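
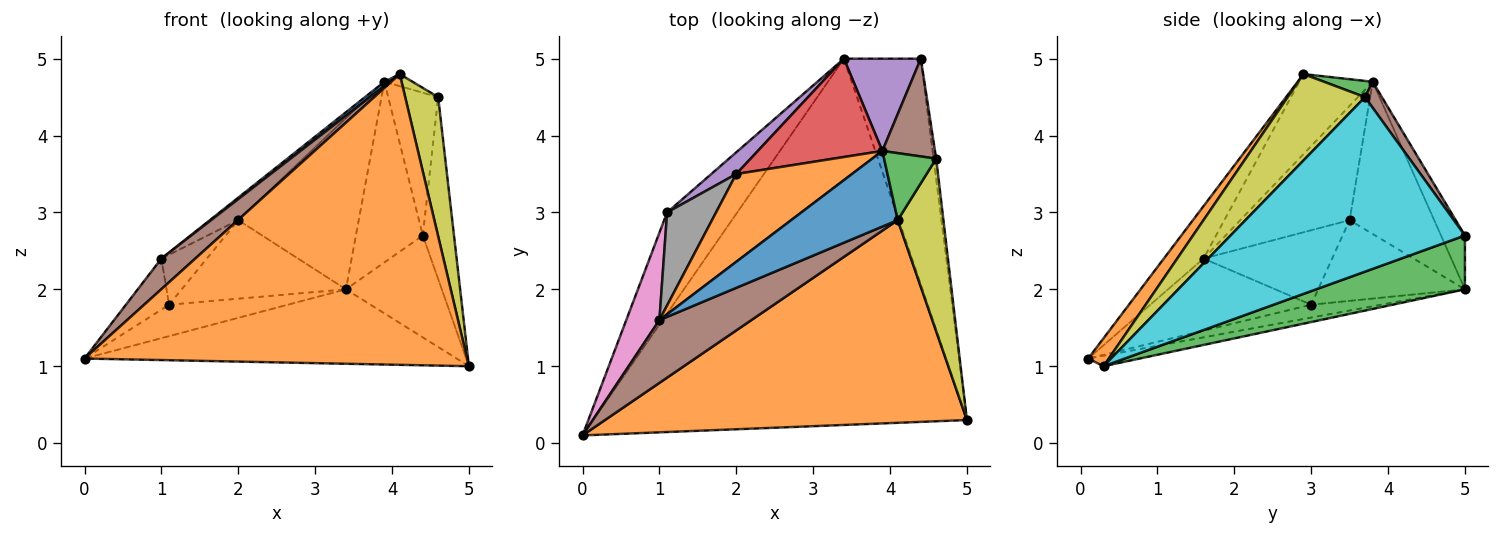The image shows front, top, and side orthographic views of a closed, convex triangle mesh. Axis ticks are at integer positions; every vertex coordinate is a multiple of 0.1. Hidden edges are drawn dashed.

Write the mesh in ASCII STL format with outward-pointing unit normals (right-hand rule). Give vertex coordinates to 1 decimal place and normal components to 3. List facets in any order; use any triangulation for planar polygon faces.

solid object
 facet normal -0.028 0.199 -0.980
  outer loop
   vertex 3.4 5.0 2.0
   vertex 5.0 0.3 1.0
   vertex 0.0 0.1 1.1
  endloop
 endfacet
 facet normal 0.044 -0.820 0.571
  outer loop
   vertex 4.1 2.9 4.8
   vertex 0.0 0.1 1.1
   vertex 5.0 0.3 1.0
  endloop
 endfacet
 facet normal 0.538 0.347 -0.768
  outer loop
   vertex 4.4 5.0 2.7
   vertex 5.0 0.3 1.0
   vertex 3.4 5.0 2.0
  endloop
 endfacet
 facet normal -0.173 0.292 -0.941
  outer loop
   vertex 1.1 3.0 1.8
   vertex 3.4 5.0 2.0
   vertex 0.0 0.1 1.1
  endloop
 endfacet
 facet normal -0.653 0.730 0.202
  outer loop
   vertex 1.1 3.0 1.8
   vertex 2.0 3.5 2.9
   vertex 3.4 5.0 2.0
  endloop
 endfacet
 facet normal -0.456 -0.389 0.800
  outer loop
   vertex 1.0 1.6 2.4
   vertex 0.0 0.1 1.1
   vertex 4.1 2.9 4.8
  endloop
 endfacet
 facet normal -0.883 0.237 0.406
  outer loop
   vertex 1.0 1.6 2.4
   vertex 1.1 3.0 1.8
   vertex 0.0 0.1 1.1
  endloop
 endfacet
 facet normal -0.801 0.283 0.527
  outer loop
   vertex 1.0 1.6 2.4
   vertex 2.0 3.5 2.9
   vertex 1.1 3.0 1.8
  endloop
 endfacet
 facet normal 0.827 -0.353 0.437
  outer loop
   vertex 4.6 3.7 4.5
   vertex 4.1 2.9 4.8
   vertex 5.0 0.3 1.0
  endloop
 endfacet
 facet normal 0.991 0.132 -0.015
  outer loop
   vertex 4.6 3.7 4.5
   vertex 5.0 0.3 1.0
   vertex 4.4 5.0 2.7
  endloop
 endfacet
 facet normal -0.600 -0.045 0.799
  outer loop
   vertex 3.9 3.8 4.7
   vertex 1.0 1.6 2.4
   vertex 4.1 2.9 4.8
  endloop
 endfacet
 facet normal -0.691 0.180 0.700
  outer loop
   vertex 3.9 3.8 4.7
   vertex 2.0 3.5 2.9
   vertex 1.0 1.6 2.4
  endloop
 endfacet
 facet normal 0.293 0.170 0.941
  outer loop
   vertex 3.9 3.8 4.7
   vertex 4.1 2.9 4.8
   vertex 4.6 3.7 4.5
  endloop
 endfacet
 facet normal -0.520 0.741 0.425
  outer loop
   vertex 3.9 3.8 4.7
   vertex 3.4 5.0 2.0
   vertex 2.0 3.5 2.9
  endloop
 endfacet
 facet normal -0.303 0.849 0.433
  outer loop
   vertex 3.9 3.8 4.7
   vertex 4.4 5.0 2.7
   vertex 3.4 5.0 2.0
  endloop
 endfacet
 facet normal 0.269 0.795 0.544
  outer loop
   vertex 3.9 3.8 4.7
   vertex 4.6 3.7 4.5
   vertex 4.4 5.0 2.7
  endloop
 endfacet
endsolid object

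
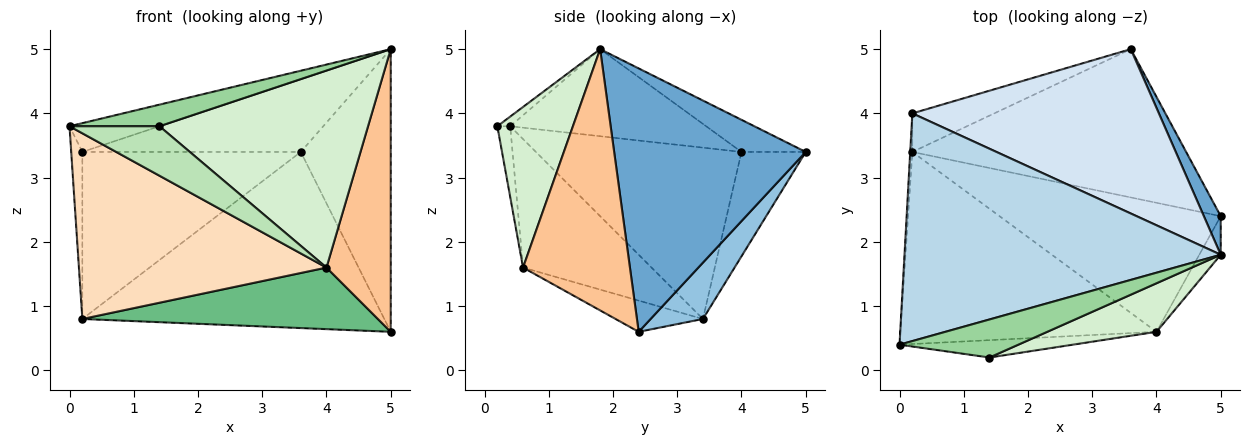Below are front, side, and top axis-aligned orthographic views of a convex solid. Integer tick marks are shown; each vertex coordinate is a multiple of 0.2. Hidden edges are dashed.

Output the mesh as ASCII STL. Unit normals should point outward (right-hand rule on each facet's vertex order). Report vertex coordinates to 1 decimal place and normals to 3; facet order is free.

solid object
 facet normal 0.904 0.424 0.058
  outer loop
   vertex 5.0 2.4 0.6
   vertex 3.6 5.0 3.4
   vertex 5.0 1.8 5.0
  endloop
 endfacet
 facet normal 0.131 0.758 -0.638
  outer loop
   vertex 0.2 3.4 0.8
   vertex 3.6 5.0 3.4
   vertex 5.0 2.4 0.6
  endloop
 endfacet
 facet normal -0.264 0.121 0.957
  outer loop
   vertex 0.2 4.0 3.4
   vertex 0.0 0.4 3.8
   vertex 5.0 1.8 5.0
  endloop
 endfacet
 facet normal -0.118 0.402 0.908
  outer loop
   vertex 0.2 4.0 3.4
   vertex 5.0 1.8 5.0
   vertex 3.6 5.0 3.4
  endloop
 endfacet
 facet normal -0.998 0.054 -0.012
  outer loop
   vertex 0.2 4.0 3.4
   vertex 0.2 3.4 0.8
   vertex 0.0 0.4 3.8
  endloop
 endfacet
 facet normal -0.275 0.937 -0.216
  outer loop
   vertex 0.2 4.0 3.4
   vertex 3.6 5.0 3.4
   vertex 0.2 3.4 0.8
  endloop
 endfacet
 facet normal 0.855 -0.514 -0.070
  outer loop
   vertex 4.0 0.6 1.6
   vertex 5.0 2.4 0.6
   vertex 5.0 1.8 5.0
  endloop
 endfacet
 facet normal -0.339 -0.654 -0.676
  outer loop
   vertex 4.0 0.6 1.6
   vertex 0.0 0.4 3.8
   vertex 0.2 3.4 0.8
  endloop
 endfacet
 facet normal -0.126 -0.427 -0.895
  outer loop
   vertex 4.0 0.6 1.6
   vertex 0.2 3.4 0.8
   vertex 5.0 2.4 0.6
  endloop
 endfacet
 facet normal -0.070 -0.492 0.868
  outer loop
   vertex 1.4 0.2 3.8
   vertex 5.0 1.8 5.0
   vertex 0.0 0.4 3.8
  endloop
 endfacet
 facet normal -0.134 -0.935 -0.328
  outer loop
   vertex 1.4 0.2 3.8
   vertex 0.0 0.4 3.8
   vertex 4.0 0.6 1.6
  endloop
 endfacet
 facet normal 0.332 -0.916 0.226
  outer loop
   vertex 1.4 0.2 3.8
   vertex 4.0 0.6 1.6
   vertex 5.0 1.8 5.0
  endloop
 endfacet
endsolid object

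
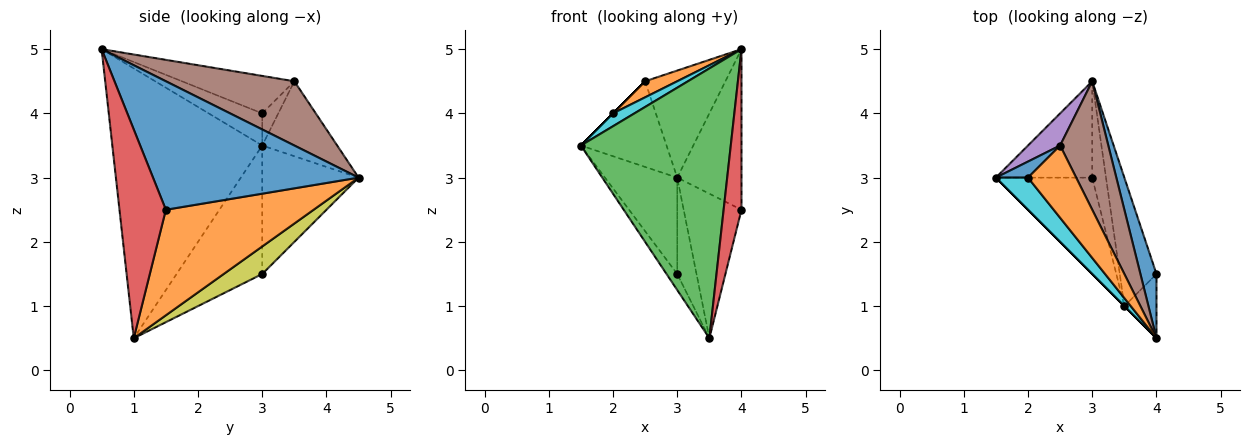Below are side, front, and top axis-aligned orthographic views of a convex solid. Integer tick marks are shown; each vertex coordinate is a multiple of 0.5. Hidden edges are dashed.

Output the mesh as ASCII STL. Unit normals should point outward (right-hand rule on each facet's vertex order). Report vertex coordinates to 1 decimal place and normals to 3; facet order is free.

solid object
 facet normal 0.948 0.296 0.118
  outer loop
   vertex 4.0 0.5 5.0
   vertex 4.0 1.5 2.5
   vertex 3.0 4.5 3.0
  endloop
 endfacet
 facet normal 0.886 0.347 -0.308
  outer loop
   vertex 3.5 1.0 0.5
   vertex 3.0 4.5 3.0
   vertex 4.0 1.5 2.5
  endloop
 endfacet
 facet normal -0.707 -0.707 0.000
  outer loop
   vertex 3.5 1.0 0.5
   vertex 4.0 0.5 5.0
   vertex 1.5 3.0 3.5
  endloop
 endfacet
 facet normal 0.924 -0.355 -0.142
  outer loop
   vertex 3.5 1.0 0.5
   vertex 4.0 1.5 2.5
   vertex 4.0 0.5 5.0
  endloop
 endfacet
 facet normal -0.634 0.724 0.272
  outer loop
   vertex 2.5 3.5 4.5
   vertex 3.0 4.5 3.0
   vertex 1.5 3.0 3.5
  endloop
 endfacet
 facet normal 0.716 0.447 0.537
  outer loop
   vertex 2.5 3.5 4.5
   vertex 4.0 0.5 5.0
   vertex 3.0 4.5 3.0
  endloop
 endfacet
 facet normal -0.686 0.514 -0.514
  outer loop
   vertex 3.0 3.0 1.5
   vertex 1.5 3.0 3.5
   vertex 3.0 4.5 3.0
  endloop
 endfacet
 facet normal -0.796 0.100 -0.597
  outer loop
   vertex 3.0 3.0 1.5
   vertex 3.5 1.0 0.5
   vertex 1.5 3.0 3.5
  endloop
 endfacet
 facet normal 0.816 0.408 -0.408
  outer loop
   vertex 3.0 3.0 1.5
   vertex 3.0 4.5 3.0
   vertex 3.5 1.0 0.5
  endloop
 endfacet
 facet normal -0.680 -0.272 0.680
  outer loop
   vertex 2.0 3.0 4.0
   vertex 1.5 3.0 3.5
   vertex 4.0 0.5 5.0
  endloop
 endfacet
 facet normal -0.707 0.000 0.707
  outer loop
   vertex 2.0 3.0 4.0
   vertex 2.5 3.5 4.5
   vertex 1.5 3.0 3.5
  endloop
 endfacet
 facet normal -0.605 -0.173 0.777
  outer loop
   vertex 2.0 3.0 4.0
   vertex 4.0 0.5 5.0
   vertex 2.5 3.5 4.5
  endloop
 endfacet
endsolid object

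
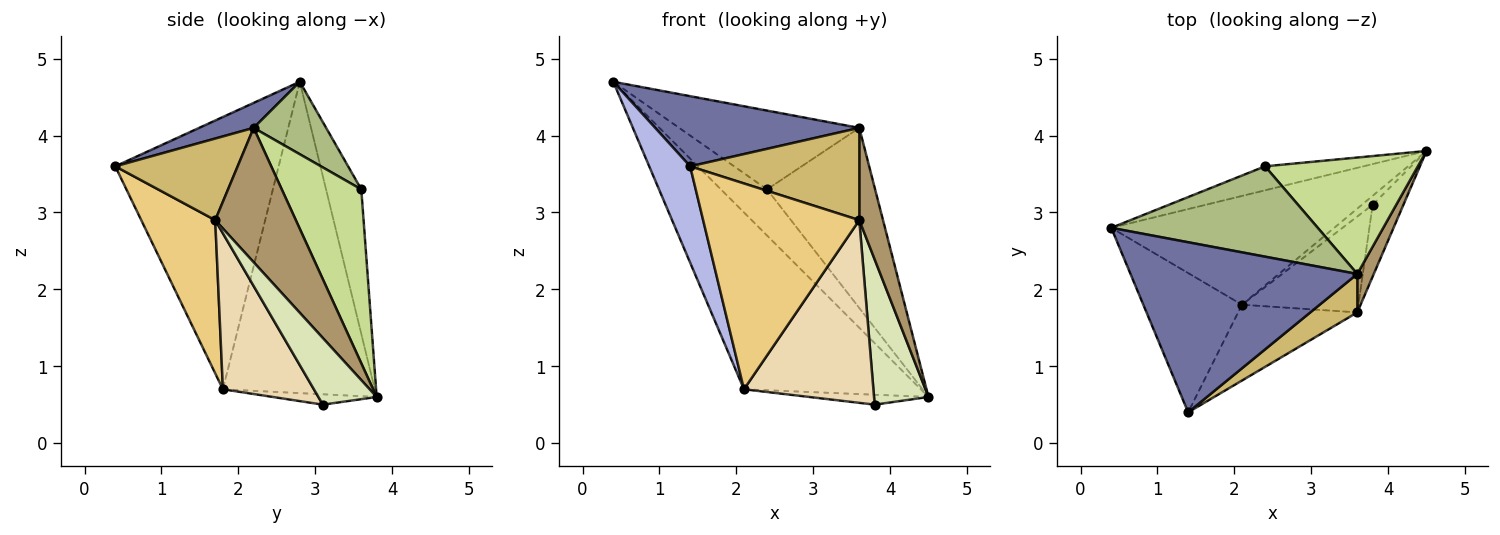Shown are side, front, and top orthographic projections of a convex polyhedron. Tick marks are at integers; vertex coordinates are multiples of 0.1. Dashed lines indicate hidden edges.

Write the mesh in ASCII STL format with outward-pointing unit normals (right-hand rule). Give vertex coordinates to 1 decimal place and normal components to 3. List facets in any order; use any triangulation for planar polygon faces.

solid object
 facet normal 0.101 -0.379 0.920
  outer loop
   vertex 3.6 2.2 4.1
   vertex 0.4 2.8 4.7
   vertex 1.4 0.4 3.6
  endloop
 endfacet
 facet normal -0.590 0.687 -0.423
  outer loop
   vertex 2.1 1.8 0.7
   vertex 0.4 2.8 4.7
   vertex 4.5 3.8 0.6
  endloop
 endfacet
 facet normal -0.543 0.623 -0.563
  outer loop
   vertex 2.1 1.8 0.7
   vertex 4.5 3.8 0.6
   vertex 3.8 3.1 0.5
  endloop
 endfacet
 facet normal -0.915 -0.229 -0.332
  outer loop
   vertex 2.1 1.8 0.7
   vertex 1.4 0.4 3.6
   vertex 0.4 2.8 4.7
  endloop
 endfacet
 facet normal -0.561 0.734 -0.382
  outer loop
   vertex 2.4 3.6 3.3
   vertex 4.5 3.8 0.6
   vertex 0.4 2.8 4.7
  endloop
 endfacet
 facet normal 0.256 0.636 0.729
  outer loop
   vertex 2.4 3.6 3.3
   vertex 0.4 2.8 4.7
   vertex 3.6 2.2 4.1
  endloop
 endfacet
 facet normal 0.526 0.714 0.462
  outer loop
   vertex 2.4 3.6 3.3
   vertex 3.6 2.2 4.1
   vertex 4.5 3.8 0.6
  endloop
 endfacet
 facet normal 0.692 -0.647 -0.320
  outer loop
   vertex 3.6 1.7 2.9
   vertex 3.8 3.1 0.5
   vertex 4.5 3.8 0.6
  endloop
 endfacet
 facet normal 0.953 -0.280 0.117
  outer loop
   vertex 3.6 1.7 2.9
   vertex 4.5 3.8 0.6
   vertex 3.6 2.2 4.1
  endloop
 endfacet
 facet normal 0.555 -0.768 0.320
  outer loop
   vertex 3.6 1.7 2.9
   vertex 3.6 2.2 4.1
   vertex 1.4 0.4 3.6
  endloop
 endfacet
 facet normal 0.406 -0.857 -0.316
  outer loop
   vertex 3.6 1.7 2.9
   vertex 1.4 0.4 3.6
   vertex 2.1 1.8 0.7
  endloop
 endfacet
 facet normal 0.528 -0.752 -0.394
  outer loop
   vertex 3.6 1.7 2.9
   vertex 2.1 1.8 0.7
   vertex 3.8 3.1 0.5
  endloop
 endfacet
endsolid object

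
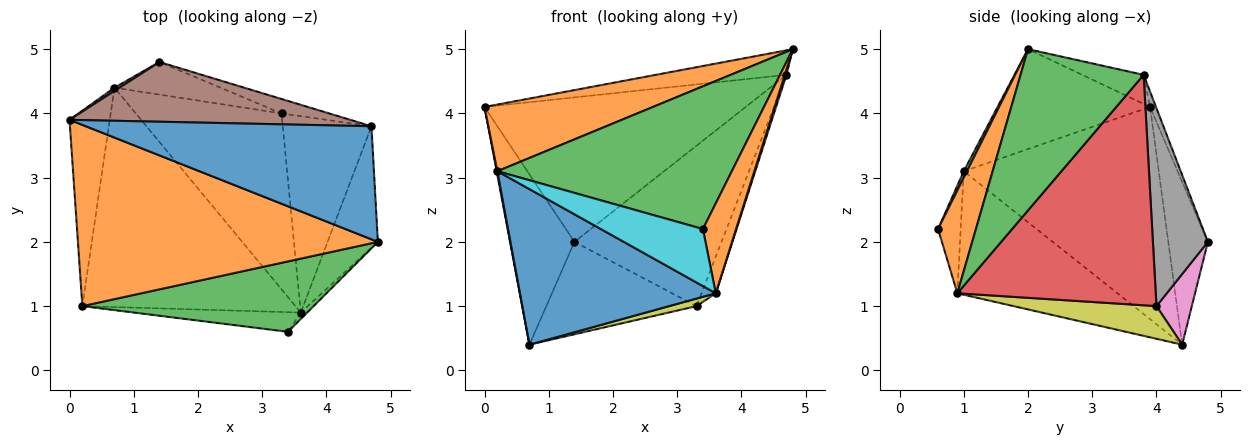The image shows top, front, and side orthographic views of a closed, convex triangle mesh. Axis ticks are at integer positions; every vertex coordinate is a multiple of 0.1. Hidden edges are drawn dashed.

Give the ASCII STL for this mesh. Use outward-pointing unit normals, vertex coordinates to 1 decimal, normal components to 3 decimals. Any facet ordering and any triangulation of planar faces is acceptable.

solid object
 facet normal -0.099 0.211 0.973
  outer loop
   vertex 4.7 3.8 4.6
   vertex 0.0 3.9 4.1
   vertex 4.8 2.0 5.0
  endloop
 endfacet
 facet normal -0.298 -0.329 0.896
  outer loop
   vertex 0.2 1.0 3.1
   vertex 4.8 2.0 5.0
   vertex 0.0 3.9 4.1
  endloop
 endfacet
 facet normal 0.012 -0.897 0.442
  outer loop
   vertex 0.2 1.0 3.1
   vertex 3.4 0.6 2.2
   vertex 4.8 2.0 5.0
  endloop
 endfacet
 facet normal -0.982 -0.003 -0.186
  outer loop
   vertex 0.2 1.0 3.1
   vertex 0.0 3.9 4.1
   vertex 0.7 4.4 0.4
  endloop
 endfacet
 facet normal -0.524 0.852 0.016
  outer loop
   vertex 1.4 4.8 2.0
   vertex 0.7 4.4 0.4
   vertex 0.0 3.9 4.1
  endloop
 endfacet
 facet normal -0.021 0.924 0.382
  outer loop
   vertex 1.4 4.8 2.0
   vertex 0.0 3.9 4.1
   vertex 4.7 3.8 4.6
  endloop
 endfacet
 facet normal 0.217 0.921 -0.325
  outer loop
   vertex 3.3 4.0 1.0
   vertex 0.7 4.4 0.4
   vertex 1.4 4.8 2.0
  endloop
 endfacet
 facet normal 0.349 0.933 -0.084
  outer loop
   vertex 3.3 4.0 1.0
   vertex 1.4 4.8 2.0
   vertex 4.7 3.8 4.6
  endloop
 endfacet
 facet normal 0.219 -0.042 -0.975
  outer loop
   vertex 3.6 0.9 1.2
   vertex 0.7 4.4 0.4
   vertex 3.3 4.0 1.0
  endloop
 endfacet
 facet normal -0.205 -0.925 -0.319
  outer loop
   vertex 3.6 0.9 1.2
   vertex 3.4 0.6 2.2
   vertex 0.2 1.0 3.1
  endloop
 endfacet
 facet normal -0.428 -0.523 -0.738
  outer loop
   vertex 3.6 0.9 1.2
   vertex 0.2 1.0 3.1
   vertex 0.7 4.4 0.4
  endloop
 endfacet
 facet normal 0.752 -0.658 -0.047
  outer loop
   vertex 3.6 0.9 1.2
   vertex 4.8 2.0 5.0
   vertex 3.4 0.6 2.2
  endloop
 endfacet
 facet normal 0.955 -0.013 -0.298
  outer loop
   vertex 3.6 0.9 1.2
   vertex 4.7 3.8 4.6
   vertex 4.8 2.0 5.0
  endloop
 endfacet
 facet normal 0.931 0.067 -0.358
  outer loop
   vertex 3.6 0.9 1.2
   vertex 3.3 4.0 1.0
   vertex 4.7 3.8 4.6
  endloop
 endfacet
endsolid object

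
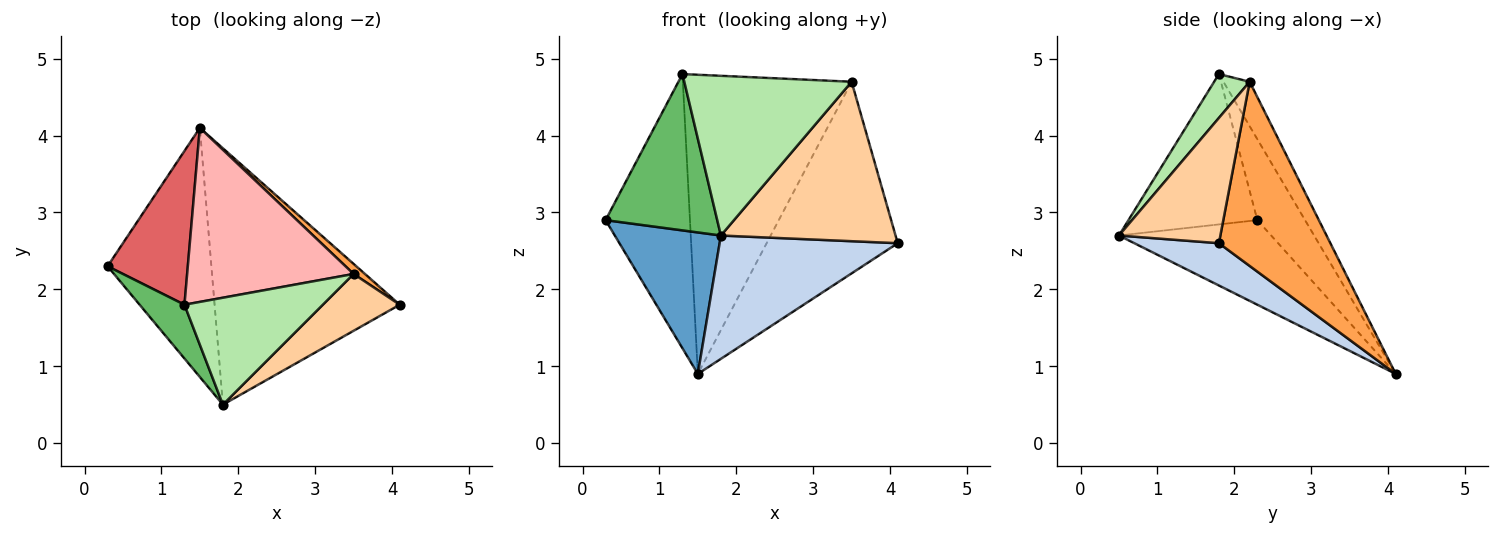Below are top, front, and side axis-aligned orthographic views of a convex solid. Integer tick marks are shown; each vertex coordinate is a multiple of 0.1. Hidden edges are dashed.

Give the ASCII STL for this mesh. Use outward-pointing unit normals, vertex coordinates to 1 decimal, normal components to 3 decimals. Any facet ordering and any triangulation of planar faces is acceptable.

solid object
 facet normal -0.578 -0.403 -0.710
  outer loop
   vertex 1.8 0.5 2.7
   vertex 0.3 2.3 2.9
   vertex 1.5 4.1 0.9
  endloop
 endfacet
 facet normal 0.202 -0.425 -0.883
  outer loop
   vertex 1.8 0.5 2.7
   vertex 1.5 4.1 0.9
   vertex 4.1 1.8 2.6
  endloop
 endfacet
 facet normal 0.647 0.761 0.040
  outer loop
   vertex 3.5 2.2 4.7
   vertex 4.1 1.8 2.6
   vertex 1.5 4.1 0.9
  endloop
 endfacet
 facet normal 0.480 -0.826 0.295
  outer loop
   vertex 3.5 2.2 4.7
   vertex 1.8 0.5 2.7
   vertex 4.1 1.8 2.6
  endloop
 endfacet
 facet normal -0.737 -0.639 0.220
  outer loop
   vertex 1.3 1.8 4.8
   vertex 0.3 2.3 2.9
   vertex 1.8 0.5 2.7
  endloop
 endfacet
 facet normal 0.174 -0.818 0.548
  outer loop
   vertex 1.3 1.8 4.8
   vertex 1.8 0.5 2.7
   vertex 3.5 2.2 4.7
  endloop
 endfacet
 facet normal -0.442 0.782 0.439
  outer loop
   vertex 1.3 1.8 4.8
   vertex 1.5 4.1 0.9
   vertex 0.3 2.3 2.9
  endloop
 endfacet
 facet normal -0.133 0.857 0.498
  outer loop
   vertex 1.3 1.8 4.8
   vertex 3.5 2.2 4.7
   vertex 1.5 4.1 0.9
  endloop
 endfacet
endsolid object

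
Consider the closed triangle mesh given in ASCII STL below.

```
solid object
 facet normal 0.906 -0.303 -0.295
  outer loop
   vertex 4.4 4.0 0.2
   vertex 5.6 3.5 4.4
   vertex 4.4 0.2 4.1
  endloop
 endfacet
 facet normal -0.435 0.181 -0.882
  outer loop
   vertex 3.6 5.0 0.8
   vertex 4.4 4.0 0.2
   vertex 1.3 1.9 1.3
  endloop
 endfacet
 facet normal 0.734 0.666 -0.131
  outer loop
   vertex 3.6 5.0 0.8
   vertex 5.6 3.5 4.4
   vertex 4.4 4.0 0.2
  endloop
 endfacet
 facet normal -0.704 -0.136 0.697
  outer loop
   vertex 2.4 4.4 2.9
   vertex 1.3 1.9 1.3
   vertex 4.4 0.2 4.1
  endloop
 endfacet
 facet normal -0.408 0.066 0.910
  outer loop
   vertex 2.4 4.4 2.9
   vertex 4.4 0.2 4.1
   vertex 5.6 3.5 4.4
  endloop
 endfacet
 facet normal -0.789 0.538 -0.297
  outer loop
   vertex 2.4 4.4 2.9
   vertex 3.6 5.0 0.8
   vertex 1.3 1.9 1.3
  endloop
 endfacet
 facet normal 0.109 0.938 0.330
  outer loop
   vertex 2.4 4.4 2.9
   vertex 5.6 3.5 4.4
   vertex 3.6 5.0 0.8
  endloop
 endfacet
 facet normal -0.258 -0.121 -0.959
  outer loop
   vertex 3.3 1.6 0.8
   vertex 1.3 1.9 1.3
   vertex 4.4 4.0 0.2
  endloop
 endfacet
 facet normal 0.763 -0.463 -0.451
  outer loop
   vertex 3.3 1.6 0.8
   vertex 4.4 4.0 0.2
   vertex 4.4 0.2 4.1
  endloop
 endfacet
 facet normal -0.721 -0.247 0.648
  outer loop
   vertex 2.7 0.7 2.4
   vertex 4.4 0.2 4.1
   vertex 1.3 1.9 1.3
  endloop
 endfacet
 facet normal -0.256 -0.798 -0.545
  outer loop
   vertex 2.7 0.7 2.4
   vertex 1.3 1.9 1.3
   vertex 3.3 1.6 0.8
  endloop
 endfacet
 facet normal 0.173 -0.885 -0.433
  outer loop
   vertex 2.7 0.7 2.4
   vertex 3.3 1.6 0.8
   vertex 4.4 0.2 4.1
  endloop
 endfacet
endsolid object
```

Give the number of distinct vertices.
8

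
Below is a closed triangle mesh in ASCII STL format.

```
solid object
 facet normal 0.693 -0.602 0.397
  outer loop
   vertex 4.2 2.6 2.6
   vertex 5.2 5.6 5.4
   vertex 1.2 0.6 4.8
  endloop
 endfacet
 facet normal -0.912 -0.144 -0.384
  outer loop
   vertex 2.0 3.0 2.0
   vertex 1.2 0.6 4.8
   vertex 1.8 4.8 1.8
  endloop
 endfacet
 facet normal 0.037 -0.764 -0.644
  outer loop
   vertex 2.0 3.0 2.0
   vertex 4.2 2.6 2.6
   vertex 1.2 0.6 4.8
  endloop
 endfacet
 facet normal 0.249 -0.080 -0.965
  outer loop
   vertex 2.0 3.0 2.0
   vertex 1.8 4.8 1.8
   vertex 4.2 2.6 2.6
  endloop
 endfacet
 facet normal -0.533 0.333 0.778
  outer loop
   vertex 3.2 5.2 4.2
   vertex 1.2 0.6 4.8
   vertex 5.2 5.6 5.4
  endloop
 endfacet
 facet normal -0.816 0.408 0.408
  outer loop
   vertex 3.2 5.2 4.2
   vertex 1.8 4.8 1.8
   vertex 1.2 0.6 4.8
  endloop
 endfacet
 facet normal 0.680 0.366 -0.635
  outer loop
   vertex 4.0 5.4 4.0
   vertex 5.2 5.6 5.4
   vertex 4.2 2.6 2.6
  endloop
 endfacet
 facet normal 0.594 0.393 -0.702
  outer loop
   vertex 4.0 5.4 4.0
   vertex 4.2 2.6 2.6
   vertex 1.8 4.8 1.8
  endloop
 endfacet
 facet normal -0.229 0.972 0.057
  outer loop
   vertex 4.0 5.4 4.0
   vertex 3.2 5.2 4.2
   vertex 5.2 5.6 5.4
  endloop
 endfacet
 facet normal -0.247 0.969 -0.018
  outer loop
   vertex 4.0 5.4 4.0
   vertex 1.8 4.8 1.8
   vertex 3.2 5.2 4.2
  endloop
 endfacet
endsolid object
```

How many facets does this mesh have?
10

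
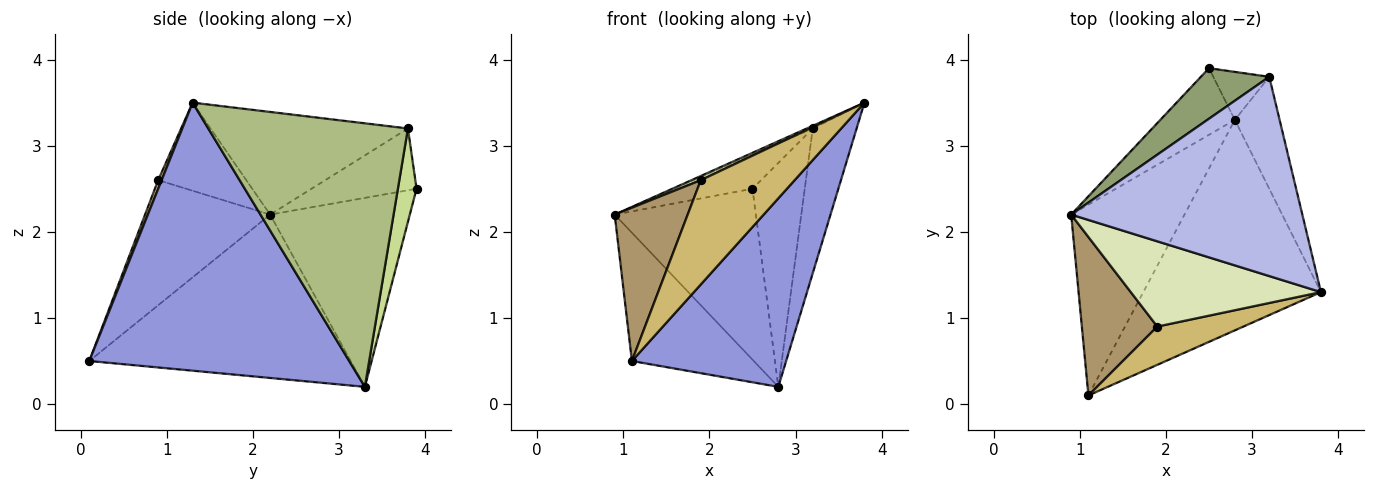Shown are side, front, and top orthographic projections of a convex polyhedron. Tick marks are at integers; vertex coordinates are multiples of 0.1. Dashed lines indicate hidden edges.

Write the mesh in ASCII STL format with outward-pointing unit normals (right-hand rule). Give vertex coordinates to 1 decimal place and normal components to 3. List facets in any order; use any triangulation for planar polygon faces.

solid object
 facet normal -0.678 0.685 -0.267
  outer loop
   vertex 2.8 3.3 0.2
   vertex 0.9 2.2 2.2
   vertex 2.5 3.9 2.5
  endloop
 endfacet
 facet normal -0.767 0.358 -0.532
  outer loop
   vertex 1.1 0.1 0.5
   vertex 0.9 2.2 2.2
   vertex 2.8 3.3 0.2
  endloop
 endfacet
 facet normal 0.747 -0.443 -0.495
  outer loop
   vertex 1.1 0.1 0.5
   vertex 2.8 3.3 0.2
   vertex 3.8 1.3 3.5
  endloop
 endfacet
 facet normal -0.406 0.012 0.914
  outer loop
   vertex 3.2 3.8 3.2
   vertex 0.9 2.2 2.2
   vertex 3.8 1.3 3.5
  endloop
 endfacet
 facet normal -0.600 0.447 0.664
  outer loop
   vertex 3.2 3.8 3.2
   vertex 2.5 3.9 2.5
   vertex 0.9 2.2 2.2
  endloop
 endfacet
 facet normal 0.964 0.212 -0.164
  outer loop
   vertex 3.2 3.8 3.2
   vertex 3.8 1.3 3.5
   vertex 2.8 3.3 0.2
  endloop
 endfacet
 facet normal 0.330 0.923 -0.198
  outer loop
   vertex 3.2 3.8 3.2
   vertex 2.8 3.3 0.2
   vertex 2.5 3.9 2.5
  endloop
 endfacet
 facet normal -0.420 -0.044 0.906
  outer loop
   vertex 1.9 0.9 2.6
   vertex 3.8 1.3 3.5
   vertex 0.9 2.2 2.2
  endloop
 endfacet
 facet normal -0.766 -0.447 0.462
  outer loop
   vertex 1.9 0.9 2.6
   vertex 0.9 2.2 2.2
   vertex 1.1 0.1 0.5
  endloop
 endfacet
 facet normal 0.034 -0.938 0.344
  outer loop
   vertex 1.9 0.9 2.6
   vertex 1.1 0.1 0.5
   vertex 3.8 1.3 3.5
  endloop
 endfacet
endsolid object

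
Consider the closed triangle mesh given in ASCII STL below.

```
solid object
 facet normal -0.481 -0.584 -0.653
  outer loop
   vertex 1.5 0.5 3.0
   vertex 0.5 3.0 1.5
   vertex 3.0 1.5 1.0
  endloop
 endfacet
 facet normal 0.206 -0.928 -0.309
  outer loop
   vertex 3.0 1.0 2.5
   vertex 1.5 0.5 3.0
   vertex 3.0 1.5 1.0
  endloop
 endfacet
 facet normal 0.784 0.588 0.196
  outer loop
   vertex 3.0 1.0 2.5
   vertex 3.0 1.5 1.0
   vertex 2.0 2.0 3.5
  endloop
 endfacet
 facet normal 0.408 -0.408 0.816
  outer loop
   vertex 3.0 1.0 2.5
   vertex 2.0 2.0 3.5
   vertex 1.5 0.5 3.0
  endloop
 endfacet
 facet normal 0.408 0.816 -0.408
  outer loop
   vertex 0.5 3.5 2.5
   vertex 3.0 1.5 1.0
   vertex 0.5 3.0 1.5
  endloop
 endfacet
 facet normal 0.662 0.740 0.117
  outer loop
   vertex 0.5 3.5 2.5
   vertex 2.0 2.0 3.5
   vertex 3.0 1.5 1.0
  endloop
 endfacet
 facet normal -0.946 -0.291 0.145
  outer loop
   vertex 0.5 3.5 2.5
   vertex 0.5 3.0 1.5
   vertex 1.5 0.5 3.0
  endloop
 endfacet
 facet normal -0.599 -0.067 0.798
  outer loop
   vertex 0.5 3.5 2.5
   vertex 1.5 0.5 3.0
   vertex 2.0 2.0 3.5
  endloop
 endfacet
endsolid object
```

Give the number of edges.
12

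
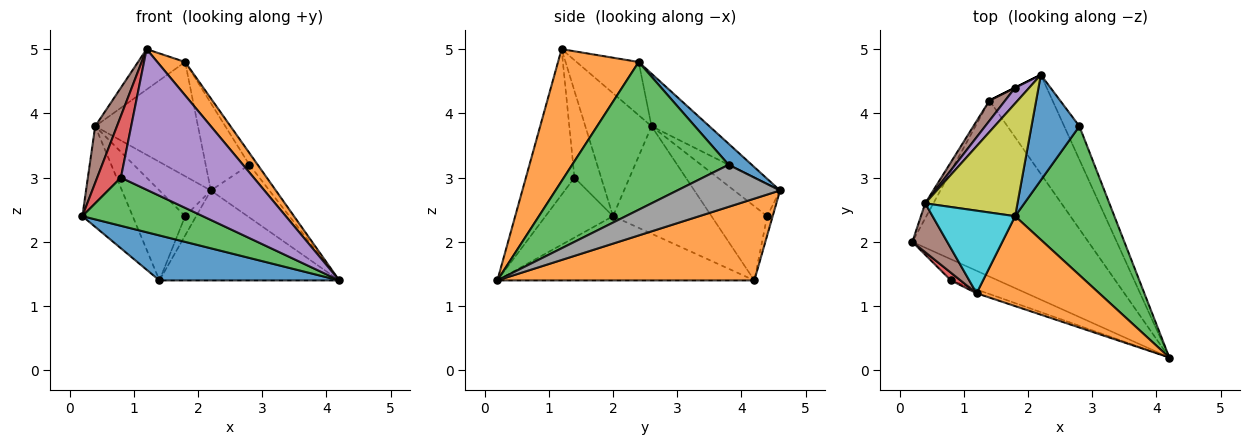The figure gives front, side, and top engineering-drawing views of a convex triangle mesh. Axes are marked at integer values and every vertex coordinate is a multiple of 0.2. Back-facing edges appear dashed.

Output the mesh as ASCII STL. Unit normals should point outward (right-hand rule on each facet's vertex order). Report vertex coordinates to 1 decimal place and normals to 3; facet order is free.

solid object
 facet normal -0.333 -0.233 -0.913
  outer loop
   vertex 1.4 4.2 1.4
   vertex 4.2 0.2 1.4
   vertex 0.2 2.0 2.4
  endloop
 endfacet
 facet normal 0.693 0.485 -0.534
  outer loop
   vertex 1.4 4.2 1.4
   vertex 2.2 4.6 2.8
   vertex 4.2 0.2 1.4
  endloop
 endfacet
 facet normal -0.456 -0.815 -0.358
  outer loop
   vertex 0.8 1.4 3.0
   vertex 0.2 2.0 2.4
   vertex 4.2 0.2 1.4
  endloop
 endfacet
 facet normal -0.745 -0.662 0.083
  outer loop
   vertex 0.8 1.4 3.0
   vertex 1.2 1.2 5.0
   vertex 0.2 2.0 2.4
  endloop
 endfacet
 facet normal -0.343 -0.939 -0.025
  outer loop
   vertex 0.8 1.4 3.0
   vertex 4.2 0.2 1.4
   vertex 1.2 1.2 5.0
  endloop
 endfacet
 facet normal -0.917 -0.301 0.260
  outer loop
   vertex 0.4 2.6 3.8
   vertex 0.2 2.0 2.4
   vertex 1.2 1.2 5.0
  endloop
 endfacet
 facet normal -0.888 0.454 -0.068
  outer loop
   vertex 0.4 2.6 3.8
   vertex 1.4 4.2 1.4
   vertex 0.2 2.0 2.4
  endloop
 endfacet
 facet normal 0.829 0.472 -0.299
  outer loop
   vertex 2.8 3.8 3.2
   vertex 4.2 0.2 1.4
   vertex 2.2 4.6 2.8
  endloop
 endfacet
 facet normal -0.372 0.661 0.652
  outer loop
   vertex 1.8 2.4 4.8
   vertex 2.2 4.6 2.8
   vertex 0.4 2.6 3.8
  endloop
 endfacet
 facet normal -0.501 0.380 0.777
  outer loop
   vertex 1.8 2.4 4.8
   vertex 0.4 2.6 3.8
   vertex 1.2 1.2 5.0
  endloop
 endfacet
 facet normal 0.320 0.605 0.729
  outer loop
   vertex 1.8 2.4 4.8
   vertex 2.8 3.8 3.2
   vertex 2.2 4.6 2.8
  endloop
 endfacet
 facet normal 0.710 -0.245 0.660
  outer loop
   vertex 1.8 2.4 4.8
   vertex 1.2 1.2 5.0
   vertex 4.2 0.2 1.4
  endloop
 endfacet
 facet normal 0.829 0.044 0.557
  outer loop
   vertex 1.8 2.4 4.8
   vertex 4.2 0.2 1.4
   vertex 2.8 3.8 3.2
  endloop
 endfacet
 facet normal -0.447 0.894 0.000
  outer loop
   vertex 1.8 4.4 2.4
   vertex 2.2 4.6 2.8
   vertex 1.4 4.2 1.4
  endloop
 endfacet
 facet normal -0.639 0.716 0.281
  outer loop
   vertex 1.8 4.4 2.4
   vertex 0.4 2.6 3.8
   vertex 2.2 4.6 2.8
  endloop
 endfacet
 facet normal -0.719 0.678 0.152
  outer loop
   vertex 1.8 4.4 2.4
   vertex 1.4 4.2 1.4
   vertex 0.4 2.6 3.8
  endloop
 endfacet
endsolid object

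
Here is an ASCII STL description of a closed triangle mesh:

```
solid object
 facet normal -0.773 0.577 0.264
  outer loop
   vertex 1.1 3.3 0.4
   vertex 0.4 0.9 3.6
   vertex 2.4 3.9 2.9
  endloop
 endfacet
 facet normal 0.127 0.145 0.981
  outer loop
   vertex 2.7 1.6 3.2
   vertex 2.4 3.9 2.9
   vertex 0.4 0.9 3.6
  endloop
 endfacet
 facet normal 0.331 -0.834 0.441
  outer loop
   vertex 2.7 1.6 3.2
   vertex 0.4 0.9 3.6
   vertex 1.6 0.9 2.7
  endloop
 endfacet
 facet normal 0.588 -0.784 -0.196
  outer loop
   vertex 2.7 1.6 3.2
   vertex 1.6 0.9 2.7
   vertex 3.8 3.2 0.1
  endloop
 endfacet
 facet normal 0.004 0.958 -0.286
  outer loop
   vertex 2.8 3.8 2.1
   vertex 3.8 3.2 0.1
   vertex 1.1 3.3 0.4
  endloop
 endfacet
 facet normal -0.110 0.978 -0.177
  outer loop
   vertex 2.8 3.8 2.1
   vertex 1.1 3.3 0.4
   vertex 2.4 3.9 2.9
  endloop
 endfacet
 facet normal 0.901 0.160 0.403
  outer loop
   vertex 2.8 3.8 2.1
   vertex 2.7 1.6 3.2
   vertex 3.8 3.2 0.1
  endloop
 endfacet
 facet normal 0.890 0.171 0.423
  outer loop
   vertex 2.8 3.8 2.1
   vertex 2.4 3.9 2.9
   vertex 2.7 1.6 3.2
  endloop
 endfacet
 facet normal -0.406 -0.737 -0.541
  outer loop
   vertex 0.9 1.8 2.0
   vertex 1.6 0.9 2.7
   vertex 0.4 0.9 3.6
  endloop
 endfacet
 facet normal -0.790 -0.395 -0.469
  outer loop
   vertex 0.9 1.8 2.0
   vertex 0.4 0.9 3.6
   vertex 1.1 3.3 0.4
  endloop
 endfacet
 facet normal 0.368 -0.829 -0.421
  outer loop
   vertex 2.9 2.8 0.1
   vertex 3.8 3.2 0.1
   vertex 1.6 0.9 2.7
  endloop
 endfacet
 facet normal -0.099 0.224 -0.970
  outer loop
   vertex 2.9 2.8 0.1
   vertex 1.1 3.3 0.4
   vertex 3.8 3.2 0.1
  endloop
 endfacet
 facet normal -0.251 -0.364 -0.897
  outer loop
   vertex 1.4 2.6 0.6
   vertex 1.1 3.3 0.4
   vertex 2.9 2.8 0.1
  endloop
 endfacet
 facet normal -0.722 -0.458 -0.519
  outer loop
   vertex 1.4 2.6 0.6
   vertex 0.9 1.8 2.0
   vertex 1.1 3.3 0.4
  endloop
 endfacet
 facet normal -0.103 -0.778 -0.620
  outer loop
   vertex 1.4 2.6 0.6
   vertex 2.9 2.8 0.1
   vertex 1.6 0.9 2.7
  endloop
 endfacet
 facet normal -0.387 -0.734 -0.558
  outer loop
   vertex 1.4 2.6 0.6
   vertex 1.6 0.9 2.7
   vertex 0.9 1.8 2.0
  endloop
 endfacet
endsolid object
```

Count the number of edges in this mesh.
24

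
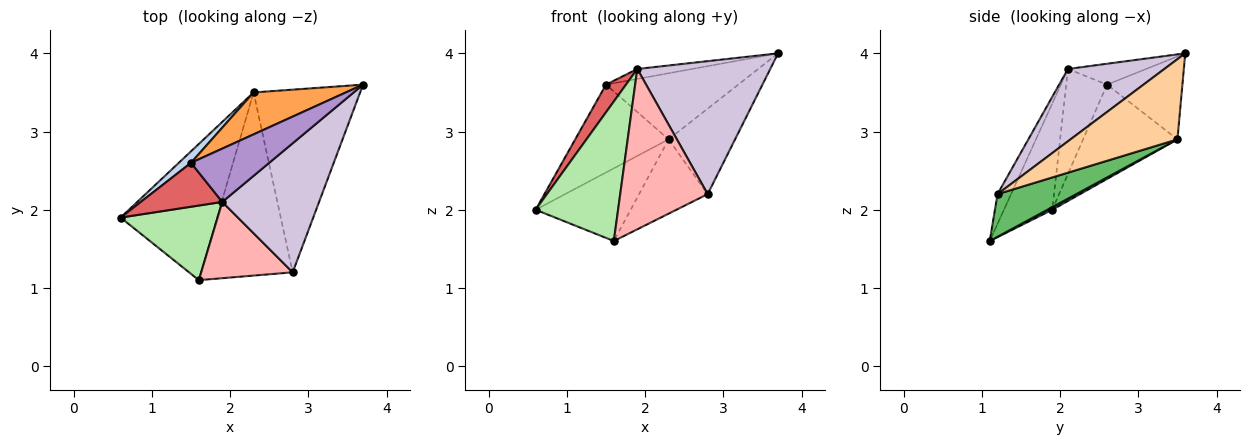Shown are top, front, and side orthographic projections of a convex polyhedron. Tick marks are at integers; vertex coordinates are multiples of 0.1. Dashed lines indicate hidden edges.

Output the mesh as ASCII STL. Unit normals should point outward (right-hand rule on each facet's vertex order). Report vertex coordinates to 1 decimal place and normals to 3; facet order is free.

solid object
 facet normal 0.024 0.471 -0.882
  outer loop
   vertex 2.3 3.5 2.9
   vertex 1.6 1.1 1.6
   vertex 0.6 1.9 2.0
  endloop
 endfacet
 facet normal -0.708 0.700 0.092
  outer loop
   vertex 2.3 3.5 2.9
   vertex 0.6 1.9 2.0
   vertex 1.5 2.6 3.6
  endloop
 endfacet
 facet normal -0.434 0.761 0.483
  outer loop
   vertex 2.3 3.5 2.9
   vertex 1.5 2.6 3.6
   vertex 3.7 3.6 4.0
  endloop
 endfacet
 facet normal 0.563 0.350 -0.749
  outer loop
   vertex 2.3 3.5 2.9
   vertex 3.7 3.6 4.0
   vertex 2.8 1.2 2.2
  endloop
 endfacet
 facet normal 0.397 0.345 -0.851
  outer loop
   vertex 2.3 3.5 2.9
   vertex 2.8 1.2 2.2
   vertex 1.6 1.1 1.6
  endloop
 endfacet
 facet normal -0.459 -0.783 0.419
  outer loop
   vertex 1.9 2.1 3.8
   vertex 0.6 1.9 2.0
   vertex 1.6 1.1 1.6
  endloop
 endfacet
 facet normal -0.737 -0.361 0.572
  outer loop
   vertex 1.9 2.1 3.8
   vertex 1.5 2.6 3.6
   vertex 0.6 1.9 2.0
  endloop
 endfacet
 facet normal -0.138 -0.894 0.425
  outer loop
   vertex 1.9 2.1 3.8
   vertex 1.6 1.1 1.6
   vertex 2.8 1.2 2.2
  endloop
 endfacet
 facet normal -0.254 0.177 0.951
  outer loop
   vertex 1.9 2.1 3.8
   vertex 3.7 3.6 4.0
   vertex 1.5 2.6 3.6
  endloop
 endfacet
 facet normal 0.462 -0.636 0.618
  outer loop
   vertex 1.9 2.1 3.8
   vertex 2.8 1.2 2.2
   vertex 3.7 3.6 4.0
  endloop
 endfacet
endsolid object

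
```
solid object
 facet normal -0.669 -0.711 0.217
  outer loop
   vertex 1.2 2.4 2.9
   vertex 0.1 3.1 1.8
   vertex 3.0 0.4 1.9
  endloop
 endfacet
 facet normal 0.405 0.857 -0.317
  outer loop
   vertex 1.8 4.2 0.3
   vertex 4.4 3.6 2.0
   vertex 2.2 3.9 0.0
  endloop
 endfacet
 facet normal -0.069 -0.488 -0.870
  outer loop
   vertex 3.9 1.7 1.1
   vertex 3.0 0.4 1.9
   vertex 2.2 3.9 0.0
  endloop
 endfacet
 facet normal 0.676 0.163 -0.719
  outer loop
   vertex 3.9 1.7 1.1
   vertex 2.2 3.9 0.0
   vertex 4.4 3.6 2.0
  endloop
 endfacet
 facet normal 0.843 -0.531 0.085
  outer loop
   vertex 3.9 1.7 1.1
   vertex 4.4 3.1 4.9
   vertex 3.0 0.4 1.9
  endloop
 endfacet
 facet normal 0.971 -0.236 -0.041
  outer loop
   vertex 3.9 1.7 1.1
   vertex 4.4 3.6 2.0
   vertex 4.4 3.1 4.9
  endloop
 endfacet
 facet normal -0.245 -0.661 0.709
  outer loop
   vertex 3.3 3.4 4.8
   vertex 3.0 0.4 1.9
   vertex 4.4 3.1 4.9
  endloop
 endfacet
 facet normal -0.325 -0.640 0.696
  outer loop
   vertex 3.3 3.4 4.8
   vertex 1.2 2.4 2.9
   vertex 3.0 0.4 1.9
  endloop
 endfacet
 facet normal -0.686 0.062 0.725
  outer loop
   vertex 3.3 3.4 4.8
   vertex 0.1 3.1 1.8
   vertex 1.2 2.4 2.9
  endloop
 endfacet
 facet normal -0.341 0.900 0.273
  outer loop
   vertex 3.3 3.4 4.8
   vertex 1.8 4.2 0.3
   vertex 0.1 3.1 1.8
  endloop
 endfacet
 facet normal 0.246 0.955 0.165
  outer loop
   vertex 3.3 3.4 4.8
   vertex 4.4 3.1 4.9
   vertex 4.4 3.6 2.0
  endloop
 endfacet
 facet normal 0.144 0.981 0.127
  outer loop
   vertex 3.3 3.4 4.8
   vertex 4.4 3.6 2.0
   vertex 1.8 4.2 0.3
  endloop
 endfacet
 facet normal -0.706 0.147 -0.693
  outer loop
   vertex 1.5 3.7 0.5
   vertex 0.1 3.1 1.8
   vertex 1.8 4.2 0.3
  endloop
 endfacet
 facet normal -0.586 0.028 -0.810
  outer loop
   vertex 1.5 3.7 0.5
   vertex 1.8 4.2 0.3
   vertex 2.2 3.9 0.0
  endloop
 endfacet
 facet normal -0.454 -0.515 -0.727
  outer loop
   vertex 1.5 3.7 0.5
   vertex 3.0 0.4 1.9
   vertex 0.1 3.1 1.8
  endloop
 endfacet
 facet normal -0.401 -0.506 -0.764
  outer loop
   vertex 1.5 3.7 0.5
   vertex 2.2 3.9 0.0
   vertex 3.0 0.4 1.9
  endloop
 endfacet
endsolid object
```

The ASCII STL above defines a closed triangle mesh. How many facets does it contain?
16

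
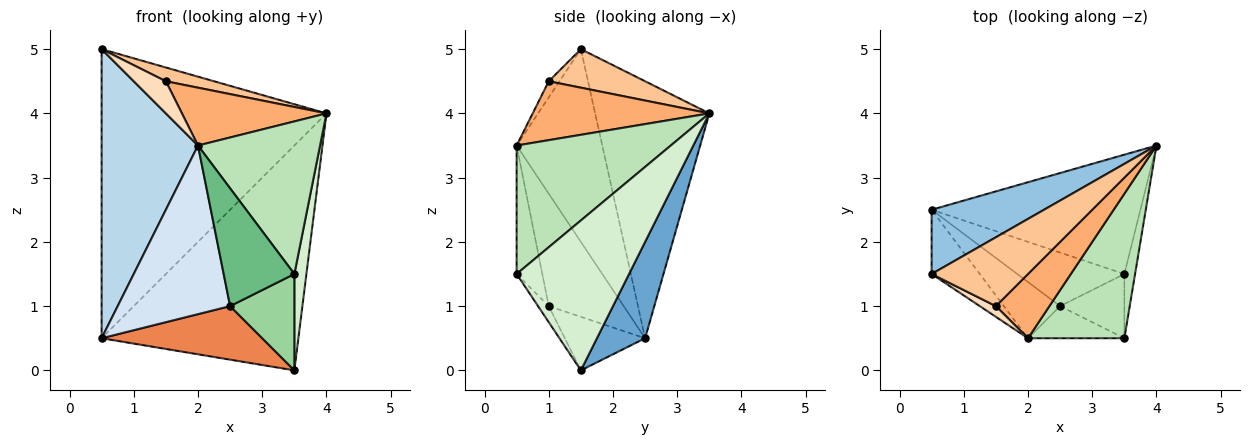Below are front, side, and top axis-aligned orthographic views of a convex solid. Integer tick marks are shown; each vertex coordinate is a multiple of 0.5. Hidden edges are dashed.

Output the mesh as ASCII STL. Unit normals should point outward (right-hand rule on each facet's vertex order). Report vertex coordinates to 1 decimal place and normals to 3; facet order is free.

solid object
 facet normal 0.211 0.863 -0.458
  outer loop
   vertex 3.5 1.5 0.0
   vertex 0.5 2.5 0.5
   vertex 4.0 3.5 4.0
  endloop
 endfacet
 facet normal -0.444 0.875 0.194
  outer loop
   vertex 0.5 1.5 5.0
   vertex 4.0 3.5 4.0
   vertex 0.5 2.5 0.5
  endloop
 endfacet
 facet normal -0.655 -0.737 -0.164
  outer loop
   vertex 0.5 1.5 5.0
   vertex 0.5 2.5 0.5
   vertex 2.0 0.5 3.5
  endloop
 endfacet
 facet normal -0.535 -0.802 -0.267
  outer loop
   vertex 2.5 1.0 1.0
   vertex 2.0 0.5 3.5
   vertex 0.5 2.5 0.5
  endloop
 endfacet
 facet normal -0.333 -0.667 -0.667
  outer loop
   vertex 2.5 1.0 1.0
   vertex 0.5 2.5 0.5
   vertex 3.5 1.5 0.0
  endloop
 endfacet
 facet normal 0.633 -0.518 0.575
  outer loop
   vertex 1.5 1.0 4.5
   vertex 2.0 0.5 3.5
   vertex 4.0 3.5 4.0
  endloop
 endfacet
 facet normal 0.365 -0.183 0.913
  outer loop
   vertex 1.5 1.0 4.5
   vertex 4.0 3.5 4.0
   vertex 0.5 1.5 5.0
  endloop
 endfacet
 facet normal -0.302 -0.905 0.302
  outer loop
   vertex 1.5 1.0 4.5
   vertex 0.5 1.5 5.0
   vertex 2.0 0.5 3.5
  endloop
 endfacet
 facet normal -0.331 -0.910 -0.248
  outer loop
   vertex 3.5 0.5 1.5
   vertex 2.0 0.5 3.5
   vertex 2.5 1.0 1.0
  endloop
 endfacet
 facet normal -0.137 -0.824 -0.549
  outer loop
   vertex 3.5 0.5 1.5
   vertex 2.5 1.0 1.0
   vertex 3.5 1.5 0.0
  endloop
 endfacet
 facet normal 0.676 -0.535 0.507
  outer loop
   vertex 3.5 0.5 1.5
   vertex 4.0 3.5 4.0
   vertex 2.0 0.5 3.5
  endloop
 endfacet
 facet normal 0.992 -0.106 -0.071
  outer loop
   vertex 3.5 0.5 1.5
   vertex 3.5 1.5 0.0
   vertex 4.0 3.5 4.0
  endloop
 endfacet
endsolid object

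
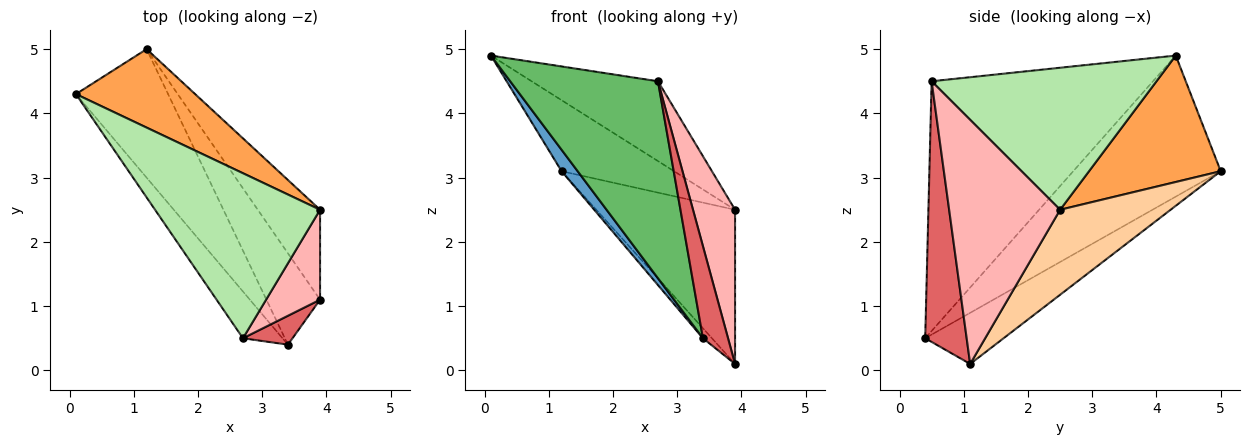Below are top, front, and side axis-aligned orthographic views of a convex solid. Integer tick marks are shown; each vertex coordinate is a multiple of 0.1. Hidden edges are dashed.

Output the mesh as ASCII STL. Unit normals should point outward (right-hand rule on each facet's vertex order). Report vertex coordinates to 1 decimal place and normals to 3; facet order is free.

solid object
 facet normal -0.834 -0.091 -0.545
  outer loop
   vertex 3.4 0.4 0.5
   vertex 0.1 4.3 4.9
   vertex 1.2 5.0 3.1
  endloop
 endfacet
 facet normal -0.688 0.079 -0.722
  outer loop
   vertex 3.4 0.4 0.5
   vertex 1.2 5.0 3.1
   vertex 3.9 1.1 0.1
  endloop
 endfacet
 facet normal 0.618 0.528 0.583
  outer loop
   vertex 3.9 2.5 2.5
   vertex 1.2 5.0 3.1
   vertex 0.1 4.3 4.9
  endloop
 endfacet
 facet normal 0.567 0.712 -0.415
  outer loop
   vertex 3.9 2.5 2.5
   vertex 3.9 1.1 0.1
   vertex 1.2 5.0 3.1
  endloop
 endfacet
 facet normal -0.825 -0.550 -0.131
  outer loop
   vertex 2.7 0.5 4.5
   vertex 0.1 4.3 4.9
   vertex 3.4 0.4 0.5
  endloop
 endfacet
 facet normal 0.612 0.344 0.712
  outer loop
   vertex 2.7 0.5 4.5
   vertex 3.9 2.5 2.5
   vertex 0.1 4.3 4.9
  endloop
 endfacet
 facet normal 0.844 -0.511 0.161
  outer loop
   vertex 2.7 0.5 4.5
   vertex 3.4 0.4 0.5
   vertex 3.9 1.1 0.1
  endloop
 endfacet
 facet normal 0.916 -0.347 0.202
  outer loop
   vertex 2.7 0.5 4.5
   vertex 3.9 1.1 0.1
   vertex 3.9 2.5 2.5
  endloop
 endfacet
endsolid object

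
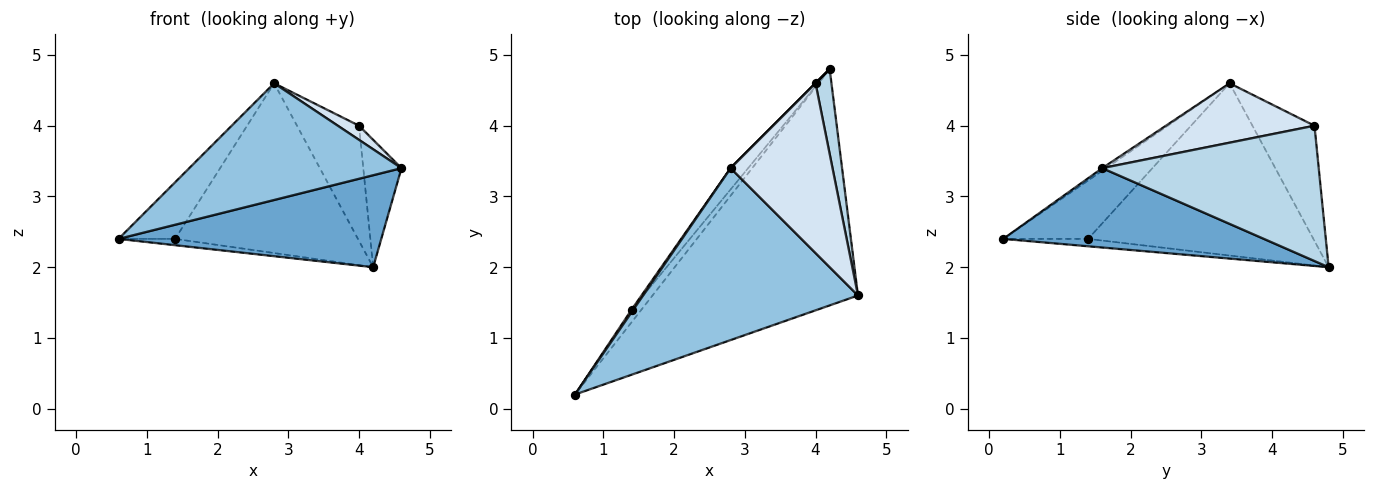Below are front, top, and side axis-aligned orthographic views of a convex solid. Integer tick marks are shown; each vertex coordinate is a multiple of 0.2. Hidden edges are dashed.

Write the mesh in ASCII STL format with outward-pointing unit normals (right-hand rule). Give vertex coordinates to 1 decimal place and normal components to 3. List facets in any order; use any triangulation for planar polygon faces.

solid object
 facet normal 0.339 -0.341 -0.877
  outer loop
   vertex 4.2 4.8 2.0
   vertex 4.6 1.6 3.4
   vertex 0.6 0.2 2.4
  endloop
 endfacet
 facet normal -0.010 -0.562 0.827
  outer loop
   vertex 2.8 3.4 4.6
   vertex 0.6 0.2 2.4
   vertex 4.6 1.6 3.4
  endloop
 endfacet
 facet normal 0.978 0.173 0.115
  outer loop
   vertex 4.0 4.6 4.0
   vertex 4.6 1.6 3.4
   vertex 4.2 4.8 2.0
  endloop
 endfacet
 facet normal 0.503 -0.072 0.862
  outer loop
   vertex 4.0 4.6 4.0
   vertex 2.8 3.4 4.6
   vertex 4.6 1.6 3.4
  endloop
 endfacet
 facet normal -0.707 0.707 0.000
  outer loop
   vertex 4.0 4.6 4.0
   vertex 4.2 4.8 2.0
   vertex 2.8 3.4 4.6
  endloop
 endfacet
 facet normal -0.557 0.371 -0.743
  outer loop
   vertex 1.4 1.4 2.4
   vertex 4.2 4.8 2.0
   vertex 0.6 0.2 2.4
  endloop
 endfacet
 facet normal -0.832 0.555 0.025
  outer loop
   vertex 1.4 1.4 2.4
   vertex 0.6 0.2 2.4
   vertex 2.8 3.4 4.6
  endloop
 endfacet
 facet normal -0.774 0.628 -0.079
  outer loop
   vertex 1.4 1.4 2.4
   vertex 2.8 3.4 4.6
   vertex 4.2 4.8 2.0
  endloop
 endfacet
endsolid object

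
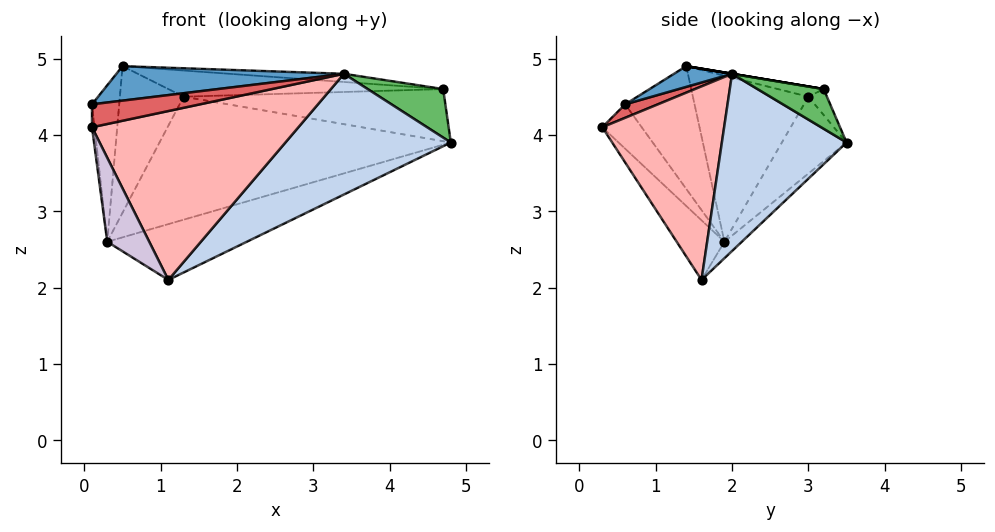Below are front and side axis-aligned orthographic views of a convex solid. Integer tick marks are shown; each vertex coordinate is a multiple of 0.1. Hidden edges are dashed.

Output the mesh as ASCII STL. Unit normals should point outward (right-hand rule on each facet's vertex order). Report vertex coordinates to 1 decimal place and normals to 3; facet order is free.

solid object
 facet normal 0.147 -0.576 0.804
  outer loop
   vertex 3.4 2.0 4.8
   vertex 0.5 1.4 4.9
   vertex 0.1 0.6 4.4
  endloop
 endfacet
 facet normal 0.560 -0.743 -0.367
  outer loop
   vertex 3.4 2.0 4.8
   vertex 1.1 1.6 2.1
   vertex 4.8 3.5 3.9
  endloop
 endfacet
 facet normal -0.919 0.361 0.158
  outer loop
   vertex 0.3 1.9 2.6
   vertex 0.1 0.6 4.4
   vertex 0.5 1.4 4.9
  endloop
 endfacet
 facet normal -0.097 0.777 -0.621
  outer loop
   vertex 0.3 1.9 2.6
   vertex 4.8 3.5 3.9
   vertex 1.1 1.6 2.1
  endloop
 endfacet
 facet normal 0.643 -0.733 -0.222
  outer loop
   vertex 4.7 3.2 4.6
   vertex 3.4 2.0 4.8
   vertex 4.8 3.5 3.9
  endloop
 endfacet
 facet normal 0.000 0.164 0.986
  outer loop
   vertex 4.7 3.2 4.6
   vertex 0.5 1.4 4.9
   vertex 3.4 2.0 4.8
  endloop
 endfacet
 facet normal 0.210 -0.691 0.691
  outer loop
   vertex 0.1 0.3 4.1
   vertex 3.4 2.0 4.8
   vertex 0.1 0.6 4.4
  endloop
 endfacet
 facet normal 0.486 -0.824 -0.292
  outer loop
   vertex 0.1 0.3 4.1
   vertex 1.1 1.6 2.1
   vertex 3.4 2.0 4.8
  endloop
 endfacet
 facet normal -0.996 0.064 -0.064
  outer loop
   vertex 0.1 0.3 4.1
   vertex 0.1 0.6 4.4
   vertex 0.3 1.9 2.6
  endloop
 endfacet
 facet normal -0.585 -0.515 -0.627
  outer loop
   vertex 0.1 0.3 4.1
   vertex 0.3 1.9 2.6
   vertex 1.1 1.6 2.1
  endloop
 endfacet
 facet normal -0.198 0.890 -0.411
  outer loop
   vertex 1.3 3.0 4.5
   vertex 4.8 3.5 3.9
   vertex 0.3 1.9 2.6
  endloop
 endfacet
 facet normal -0.862 0.475 0.178
  outer loop
   vertex 1.3 3.0 4.5
   vertex 0.3 1.9 2.6
   vertex 0.5 1.4 4.9
  endloop
 endfacet
 facet normal -0.065 0.921 0.385
  outer loop
   vertex 1.3 3.0 4.5
   vertex 4.7 3.2 4.6
   vertex 4.8 3.5 3.9
  endloop
 endfacet
 facet normal -0.044 0.263 0.964
  outer loop
   vertex 1.3 3.0 4.5
   vertex 0.5 1.4 4.9
   vertex 4.7 3.2 4.6
  endloop
 endfacet
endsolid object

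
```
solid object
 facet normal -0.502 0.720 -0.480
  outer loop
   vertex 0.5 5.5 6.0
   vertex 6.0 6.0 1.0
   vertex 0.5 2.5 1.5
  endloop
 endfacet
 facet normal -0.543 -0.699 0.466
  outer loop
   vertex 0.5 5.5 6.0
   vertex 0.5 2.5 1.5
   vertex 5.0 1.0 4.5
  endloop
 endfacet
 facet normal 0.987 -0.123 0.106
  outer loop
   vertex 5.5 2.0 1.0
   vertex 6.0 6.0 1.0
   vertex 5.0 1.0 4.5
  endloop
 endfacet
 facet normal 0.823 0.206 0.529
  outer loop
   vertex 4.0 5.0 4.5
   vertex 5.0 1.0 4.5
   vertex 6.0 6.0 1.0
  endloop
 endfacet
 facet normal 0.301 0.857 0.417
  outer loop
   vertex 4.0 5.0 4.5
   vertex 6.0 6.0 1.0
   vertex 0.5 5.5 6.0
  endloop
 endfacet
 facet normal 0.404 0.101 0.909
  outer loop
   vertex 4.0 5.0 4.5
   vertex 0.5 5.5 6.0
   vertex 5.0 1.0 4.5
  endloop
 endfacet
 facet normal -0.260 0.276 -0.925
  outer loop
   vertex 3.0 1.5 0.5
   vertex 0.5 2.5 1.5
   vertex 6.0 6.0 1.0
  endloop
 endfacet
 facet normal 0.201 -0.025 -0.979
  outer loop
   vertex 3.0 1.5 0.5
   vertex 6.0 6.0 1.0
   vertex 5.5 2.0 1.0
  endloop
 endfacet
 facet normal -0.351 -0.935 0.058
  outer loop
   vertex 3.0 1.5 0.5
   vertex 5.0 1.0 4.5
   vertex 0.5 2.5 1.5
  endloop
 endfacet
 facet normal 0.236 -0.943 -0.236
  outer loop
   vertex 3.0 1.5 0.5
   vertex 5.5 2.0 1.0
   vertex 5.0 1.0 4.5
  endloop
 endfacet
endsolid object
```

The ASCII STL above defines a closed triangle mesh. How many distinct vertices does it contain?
7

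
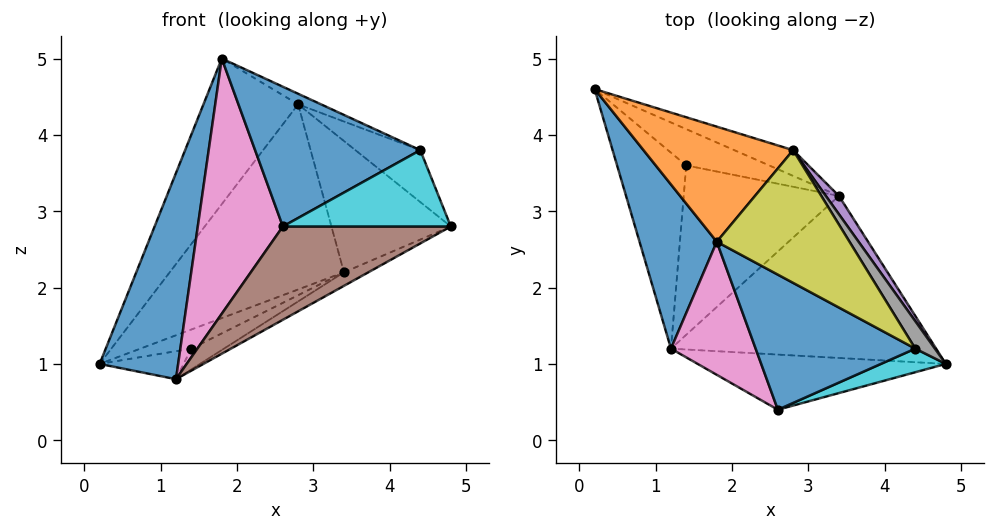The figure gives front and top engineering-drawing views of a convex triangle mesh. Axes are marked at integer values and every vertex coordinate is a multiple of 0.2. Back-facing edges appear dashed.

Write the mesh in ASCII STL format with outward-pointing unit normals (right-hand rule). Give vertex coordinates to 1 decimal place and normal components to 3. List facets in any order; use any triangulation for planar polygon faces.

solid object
 facet normal -0.930 -0.287 0.229
  outer loop
   vertex 1.8 2.6 5.0
   vertex 0.2 4.6 1.0
   vertex 1.2 1.2 0.8
  endloop
 endfacet
 facet normal -0.495 0.682 0.539
  outer loop
   vertex 2.8 3.8 4.4
   vertex 0.2 4.6 1.0
   vertex 1.8 2.6 5.0
  endloop
 endfacet
 facet normal 0.487 0.073 -0.870
  outer loop
   vertex 3.4 3.2 2.2
   vertex 4.8 1.0 2.8
   vertex 1.2 1.2 0.8
  endloop
 endfacet
 facet normal 0.436 0.891 -0.124
  outer loop
   vertex 3.4 3.2 2.2
   vertex 0.2 4.6 1.0
   vertex 2.8 3.8 4.4
  endloop
 endfacet
 facet normal 0.832 0.550 0.077
  outer loop
   vertex 3.4 3.2 2.2
   vertex 2.8 3.8 4.4
   vertex 4.8 1.0 2.8
  endloop
 endfacet
 facet normal 0.229 -0.838 -0.495
  outer loop
   vertex 2.6 0.4 2.8
   vertex 1.2 1.2 0.8
   vertex 4.8 1.0 2.8
  endloop
 endfacet
 facet normal -0.759 -0.577 0.301
  outer loop
   vertex 2.6 0.4 2.8
   vertex 1.8 2.6 5.0
   vertex 1.2 1.2 0.8
  endloop
 endfacet
 facet normal 0.850 0.466 0.247
  outer loop
   vertex 4.4 1.2 3.8
   vertex 4.8 1.0 2.8
   vertex 2.8 3.8 4.4
  endloop
 endfacet
 facet normal 0.449 0.071 0.891
  outer loop
   vertex 4.4 1.2 3.8
   vertex 2.8 3.8 4.4
   vertex 1.8 2.6 5.0
  endloop
 endfacet
 facet normal 0.252 -0.925 0.286
  outer loop
   vertex 4.4 1.2 3.8
   vertex 2.6 0.4 2.8
   vertex 4.8 1.0 2.8
  endloop
 endfacet
 facet normal -0.066 -0.718 0.693
  outer loop
   vertex 4.4 1.2 3.8
   vertex 1.8 2.6 5.0
   vertex 2.6 0.4 2.8
  endloop
 endfacet
 facet normal 0.272 0.136 -0.953
  outer loop
   vertex 1.4 3.6 1.2
   vertex 1.2 1.2 0.8
   vertex 0.2 4.6 1.0
  endloop
 endfacet
 facet normal 0.472 0.411 -0.780
  outer loop
   vertex 1.4 3.6 1.2
   vertex 0.2 4.6 1.0
   vertex 3.4 3.2 2.2
  endloop
 endfacet
 facet normal 0.462 0.108 -0.880
  outer loop
   vertex 1.4 3.6 1.2
   vertex 3.4 3.2 2.2
   vertex 1.2 1.2 0.8
  endloop
 endfacet
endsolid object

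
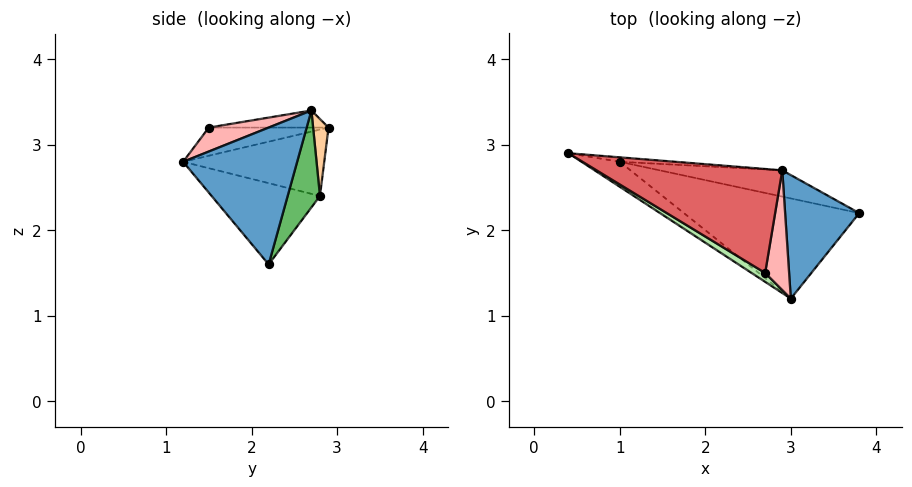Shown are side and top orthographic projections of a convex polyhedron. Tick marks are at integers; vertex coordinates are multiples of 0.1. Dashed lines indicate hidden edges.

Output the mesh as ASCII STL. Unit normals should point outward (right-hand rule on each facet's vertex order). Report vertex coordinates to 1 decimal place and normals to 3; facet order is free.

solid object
 facet normal 0.872 -0.131 0.472
  outer loop
   vertex 2.9 2.7 3.4
   vertex 3.0 1.2 2.8
   vertex 3.8 2.2 1.6
  endloop
 endfacet
 facet normal -0.553 -0.770 -0.318
  outer loop
   vertex 1.0 2.8 2.4
   vertex 3.0 1.2 2.8
   vertex 0.4 2.9 3.2
  endloop
 endfacet
 facet normal -0.336 -0.601 -0.725
  outer loop
   vertex 1.0 2.8 2.4
   vertex 3.8 2.2 1.6
   vertex 3.0 1.2 2.8
  endloop
 endfacet
 facet normal 0.084 0.995 -0.061
  outer loop
   vertex 1.0 2.8 2.4
   vertex 0.4 2.9 3.2
   vertex 2.9 2.7 3.4
  endloop
 endfacet
 facet normal 0.153 0.969 -0.193
  outer loop
   vertex 1.0 2.8 2.4
   vertex 2.9 2.7 3.4
   vertex 3.8 2.2 1.6
  endloop
 endfacet
 facet normal -0.504 -0.829 0.243
  outer loop
   vertex 2.7 1.5 3.2
   vertex 0.4 2.9 3.2
   vertex 3.0 1.2 2.8
  endloop
 endfacet
 facet normal -0.091 -0.149 0.985
  outer loop
   vertex 2.7 1.5 3.2
   vertex 2.9 2.7 3.4
   vertex 0.4 2.9 3.2
  endloop
 endfacet
 facet normal 0.688 -0.229 0.688
  outer loop
   vertex 2.7 1.5 3.2
   vertex 3.0 1.2 2.8
   vertex 2.9 2.7 3.4
  endloop
 endfacet
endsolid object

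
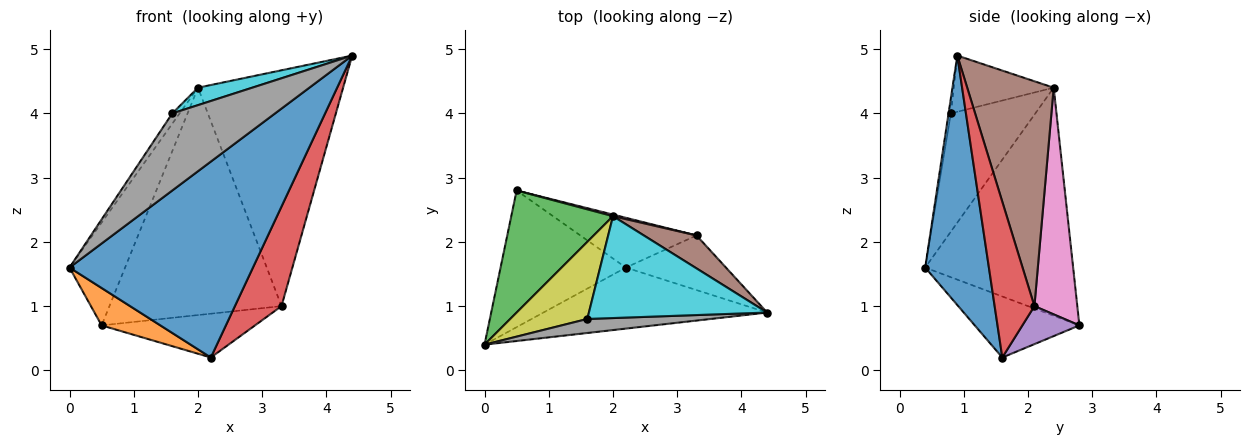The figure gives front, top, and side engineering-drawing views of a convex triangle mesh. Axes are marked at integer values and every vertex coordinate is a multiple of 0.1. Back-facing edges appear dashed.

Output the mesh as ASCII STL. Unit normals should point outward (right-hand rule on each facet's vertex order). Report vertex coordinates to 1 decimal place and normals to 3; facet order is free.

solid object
 facet normal 0.315 -0.906 -0.282
  outer loop
   vertex 2.2 1.6 0.2
   vertex 4.4 0.9 4.9
   vertex 0.0 0.4 1.6
  endloop
 endfacet
 facet normal -0.425 -0.239 -0.873
  outer loop
   vertex 2.2 1.6 0.2
   vertex 0.0 0.4 1.6
   vertex 0.5 2.8 0.7
  endloop
 endfacet
 facet normal -0.864 0.324 0.385
  outer loop
   vertex 2.0 2.4 4.4
   vertex 0.5 2.8 0.7
   vertex 0.0 0.4 1.6
  endloop
 endfacet
 facet normal 0.599 -0.702 -0.385
  outer loop
   vertex 3.3 2.1 1.0
   vertex 4.4 0.9 4.9
   vertex 2.2 1.6 0.2
  endloop
 endfacet
 facet normal 0.239 0.642 -0.729
  outer loop
   vertex 3.3 2.1 1.0
   vertex 2.2 1.6 0.2
   vertex 0.5 2.8 0.7
  endloop
 endfacet
 facet normal 0.508 0.853 0.119
  outer loop
   vertex 3.3 2.1 1.0
   vertex 2.0 2.4 4.4
   vertex 4.4 0.9 4.9
  endloop
 endfacet
 facet normal 0.242 0.970 0.007
  outer loop
   vertex 3.3 2.1 1.0
   vertex 0.5 2.8 0.7
   vertex 2.0 2.4 4.4
  endloop
 endfacet
 facet normal -0.022 -0.984 0.179
  outer loop
   vertex 1.6 0.8 4.0
   vertex 0.0 0.4 1.6
   vertex 4.4 0.9 4.9
  endloop
 endfacet
 facet normal -0.835 0.073 0.545
  outer loop
   vertex 1.6 0.8 4.0
   vertex 2.0 2.4 4.4
   vertex 0.0 0.4 1.6
  endloop
 endfacet
 facet normal -0.297 -0.161 0.941
  outer loop
   vertex 1.6 0.8 4.0
   vertex 4.4 0.9 4.9
   vertex 2.0 2.4 4.4
  endloop
 endfacet
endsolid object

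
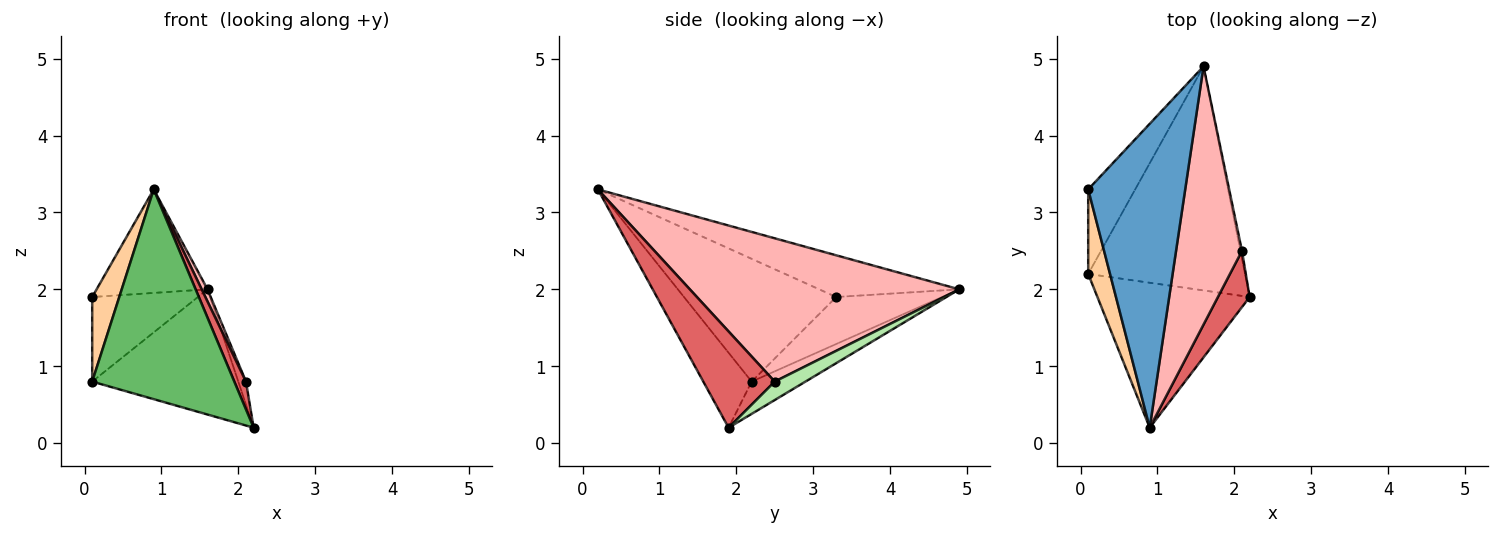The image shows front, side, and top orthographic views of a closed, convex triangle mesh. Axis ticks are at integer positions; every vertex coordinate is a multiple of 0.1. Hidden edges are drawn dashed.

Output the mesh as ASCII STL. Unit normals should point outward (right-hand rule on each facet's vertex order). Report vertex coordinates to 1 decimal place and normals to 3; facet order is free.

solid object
 facet normal -0.377 0.299 0.877
  outer loop
   vertex 0.9 0.2 3.3
   vertex 1.6 4.9 2.0
   vertex 0.1 3.3 1.9
  endloop
 endfacet
 facet normal -0.577 0.577 -0.577
  outer loop
   vertex 0.1 2.2 0.8
   vertex 0.1 3.3 1.9
   vertex 1.6 4.9 2.0
  endloop
 endfacet
 facet normal -0.177 0.480 -0.859
  outer loop
   vertex 0.1 2.2 0.8
   vertex 1.6 4.9 2.0
   vertex 2.2 1.9 0.2
  endloop
 endfacet
 facet normal -0.970 -0.172 0.172
  outer loop
   vertex 0.1 2.2 0.8
   vertex 0.9 0.2 3.3
   vertex 0.1 3.3 1.9
  endloop
 endfacet
 facet normal -0.270 -0.792 -0.547
  outer loop
   vertex 0.1 2.2 0.8
   vertex 2.2 1.9 0.2
   vertex 0.9 0.2 3.3
  endloop
 endfacet
 facet normal 0.967 0.242 -0.081
  outer loop
   vertex 2.1 2.5 0.8
   vertex 2.2 1.9 0.2
   vertex 1.6 4.9 2.0
  endloop
 endfacet
 facet normal 0.938 -0.153 0.310
  outer loop
   vertex 2.1 2.5 0.8
   vertex 0.9 0.2 3.3
   vertex 2.2 1.9 0.2
  endloop
 endfacet
 facet normal 0.908 -0.020 0.418
  outer loop
   vertex 2.1 2.5 0.8
   vertex 1.6 4.9 2.0
   vertex 0.9 0.2 3.3
  endloop
 endfacet
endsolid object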